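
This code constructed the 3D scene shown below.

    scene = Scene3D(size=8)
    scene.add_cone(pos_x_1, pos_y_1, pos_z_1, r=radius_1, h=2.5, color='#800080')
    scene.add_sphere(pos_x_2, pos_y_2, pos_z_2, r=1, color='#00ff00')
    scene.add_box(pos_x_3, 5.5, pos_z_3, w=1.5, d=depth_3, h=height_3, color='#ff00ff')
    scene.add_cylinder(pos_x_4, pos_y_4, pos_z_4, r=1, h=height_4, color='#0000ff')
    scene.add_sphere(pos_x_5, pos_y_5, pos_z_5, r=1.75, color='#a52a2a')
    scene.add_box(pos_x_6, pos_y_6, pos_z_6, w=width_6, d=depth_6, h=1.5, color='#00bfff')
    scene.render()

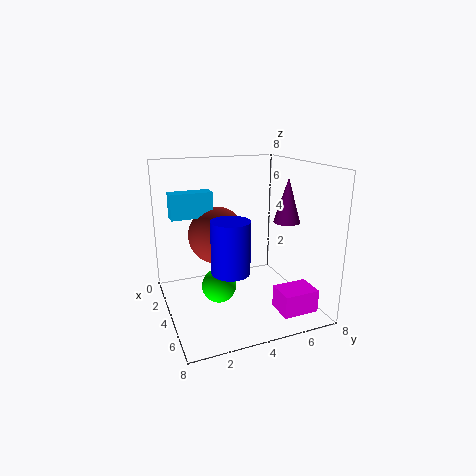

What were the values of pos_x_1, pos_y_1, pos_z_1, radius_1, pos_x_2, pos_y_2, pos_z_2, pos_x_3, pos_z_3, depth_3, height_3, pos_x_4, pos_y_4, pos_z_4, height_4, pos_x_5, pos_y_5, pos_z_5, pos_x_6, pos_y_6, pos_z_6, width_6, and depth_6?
pos_x_1 = 4.5; pos_y_1 = 6.75; pos_z_1 = 4.75; radius_1 = 0.75; pos_x_2 = 3.5; pos_y_2 = 3; pos_z_2 = 1; pos_x_3 = 5.5; pos_z_3 = 0.25; depth_3 = 2; height_3 = 1.25; pos_x_4 = 5.5; pos_y_4 = 3; pos_z_4 = 2.75; height_4 = 2.75; pos_x_5 = 1.75; pos_y_5 = 3.5; pos_z_5 = 3.5; pos_x_6 = 1; pos_y_6 = 0.75; pos_z_6 = 4.75; width_6 = 1; depth_6 = 2.5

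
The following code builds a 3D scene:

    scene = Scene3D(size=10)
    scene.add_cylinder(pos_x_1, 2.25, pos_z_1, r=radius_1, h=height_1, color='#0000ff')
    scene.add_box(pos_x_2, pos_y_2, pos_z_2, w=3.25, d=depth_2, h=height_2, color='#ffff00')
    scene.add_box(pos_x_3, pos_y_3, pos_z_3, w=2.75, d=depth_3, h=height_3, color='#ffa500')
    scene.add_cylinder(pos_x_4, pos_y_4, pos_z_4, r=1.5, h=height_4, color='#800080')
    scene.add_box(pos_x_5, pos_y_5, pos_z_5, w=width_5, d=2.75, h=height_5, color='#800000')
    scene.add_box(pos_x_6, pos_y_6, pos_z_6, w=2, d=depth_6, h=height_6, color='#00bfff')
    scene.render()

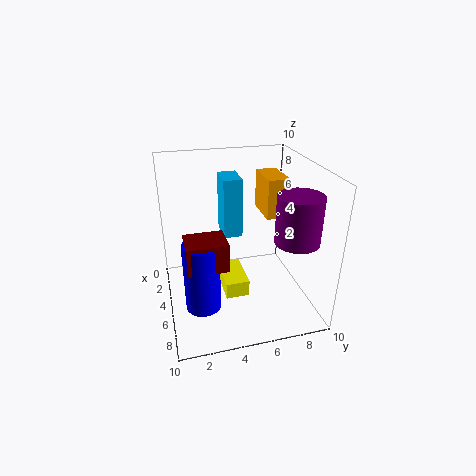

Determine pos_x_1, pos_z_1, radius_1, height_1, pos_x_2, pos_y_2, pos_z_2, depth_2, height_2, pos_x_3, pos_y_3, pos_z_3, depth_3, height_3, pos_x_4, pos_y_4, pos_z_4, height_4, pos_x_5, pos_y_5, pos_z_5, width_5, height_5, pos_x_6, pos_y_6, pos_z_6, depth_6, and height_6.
pos_x_1 = 5.75
pos_z_1 = 0.25
radius_1 = 1.25
height_1 = 5
pos_x_2 = 2.25
pos_y_2 = 4
pos_z_2 = 0.25
depth_2 = 1.75
height_2 = 1.25
pos_x_3 = 2.5
pos_y_3 = 7
pos_z_3 = 6.25
depth_3 = 1.5
height_3 = 2.75
pos_x_4 = 7
pos_y_4 = 8.5
pos_z_4 = 5.25
height_4 = 3.25
pos_x_5 = 4.5
pos_y_5 = 1.25
pos_z_5 = 3.5
width_5 = 2.25
height_5 = 2
pos_x_6 = 3.25
pos_y_6 = 4
pos_z_6 = 5.25
depth_6 = 1.25
height_6 = 4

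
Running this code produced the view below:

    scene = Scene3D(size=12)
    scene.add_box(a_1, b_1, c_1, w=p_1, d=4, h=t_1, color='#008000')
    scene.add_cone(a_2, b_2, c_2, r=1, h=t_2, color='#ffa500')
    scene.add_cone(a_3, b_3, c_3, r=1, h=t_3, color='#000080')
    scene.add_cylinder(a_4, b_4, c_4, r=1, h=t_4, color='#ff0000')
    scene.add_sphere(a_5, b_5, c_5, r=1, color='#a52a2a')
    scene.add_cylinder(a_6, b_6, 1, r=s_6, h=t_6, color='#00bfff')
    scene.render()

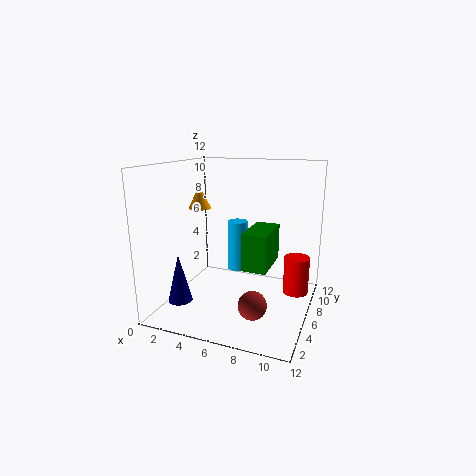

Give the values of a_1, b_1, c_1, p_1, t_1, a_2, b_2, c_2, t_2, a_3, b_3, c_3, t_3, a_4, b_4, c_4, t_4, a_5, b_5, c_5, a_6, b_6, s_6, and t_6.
a_1 = 7; b_1 = 4; c_1 = 4; p_1 = 2; t_1 = 3; a_2 = 2; b_2 = 7; c_2 = 8; t_2 = 2; a_3 = 2; b_3 = 3; c_3 = 1; t_3 = 4; a_4 = 11; b_4 = 6; c_4 = 2; t_4 = 3; a_5 = 9; b_5 = 1; c_5 = 3; a_6 = 4; b_6 = 11; s_6 = 1; t_6 = 5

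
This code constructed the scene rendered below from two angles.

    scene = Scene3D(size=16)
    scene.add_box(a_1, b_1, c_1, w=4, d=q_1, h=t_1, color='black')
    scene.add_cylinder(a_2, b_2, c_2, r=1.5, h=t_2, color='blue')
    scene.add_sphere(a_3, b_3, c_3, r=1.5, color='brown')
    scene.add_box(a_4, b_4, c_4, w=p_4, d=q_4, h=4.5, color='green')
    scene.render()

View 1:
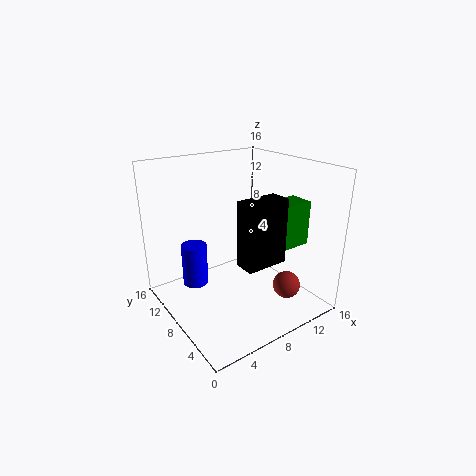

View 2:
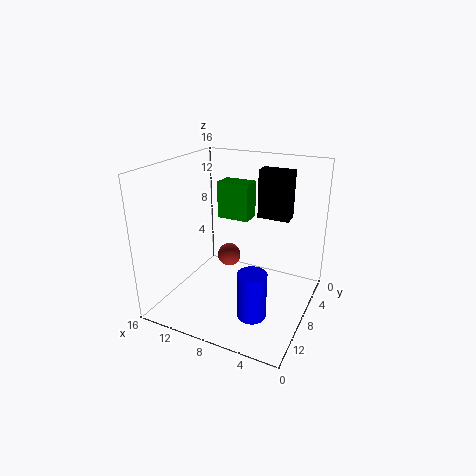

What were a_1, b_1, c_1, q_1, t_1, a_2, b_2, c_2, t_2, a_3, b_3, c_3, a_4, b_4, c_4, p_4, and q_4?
a_1 = 4; b_1 = 0.5; c_1 = 8.5; q_1 = 2; t_1 = 6; a_2 = 4.5; b_2 = 12; c_2 = 1.5; t_2 = 5; a_3 = 11.5; b_3 = 3.5; c_3 = 3; a_4 = 8.5; b_4 = 2; c_4 = 8.5; p_4 = 4; q_4 = 2.5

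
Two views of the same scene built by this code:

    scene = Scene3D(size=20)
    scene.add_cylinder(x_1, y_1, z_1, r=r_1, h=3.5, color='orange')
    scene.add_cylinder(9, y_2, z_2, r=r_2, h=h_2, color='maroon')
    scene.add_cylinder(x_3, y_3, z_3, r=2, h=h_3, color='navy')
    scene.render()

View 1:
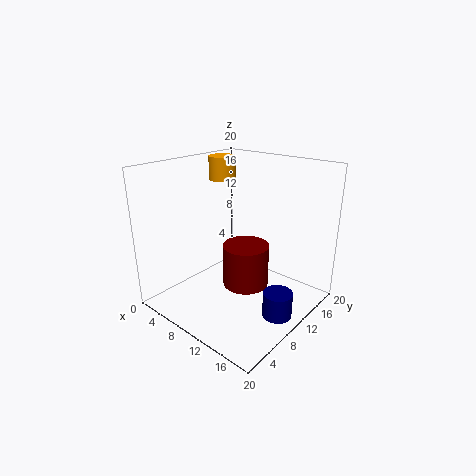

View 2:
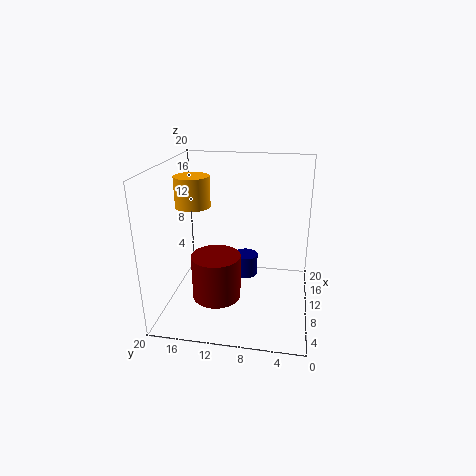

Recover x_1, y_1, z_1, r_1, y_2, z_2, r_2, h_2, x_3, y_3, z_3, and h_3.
x_1 = 3.5, y_1 = 14, z_1 = 16.5, r_1 = 2, y_2 = 13, z_2 = 1, r_2 = 3.5, h_2 = 6.5, x_3 = 17, y_3 = 10, z_3 = 0.5, h_3 = 3.5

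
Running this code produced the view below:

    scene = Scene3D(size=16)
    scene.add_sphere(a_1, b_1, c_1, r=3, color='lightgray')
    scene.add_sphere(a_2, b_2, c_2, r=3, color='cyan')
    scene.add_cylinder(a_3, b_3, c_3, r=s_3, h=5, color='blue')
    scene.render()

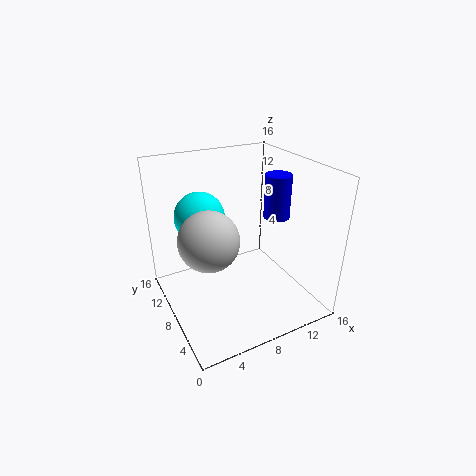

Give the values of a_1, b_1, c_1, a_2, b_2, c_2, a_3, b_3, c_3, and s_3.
a_1 = 3.5
b_1 = 5.5
c_1 = 10
a_2 = 5.5
b_2 = 13
c_2 = 9
a_3 = 13
b_3 = 8
c_3 = 9.5
s_3 = 1.5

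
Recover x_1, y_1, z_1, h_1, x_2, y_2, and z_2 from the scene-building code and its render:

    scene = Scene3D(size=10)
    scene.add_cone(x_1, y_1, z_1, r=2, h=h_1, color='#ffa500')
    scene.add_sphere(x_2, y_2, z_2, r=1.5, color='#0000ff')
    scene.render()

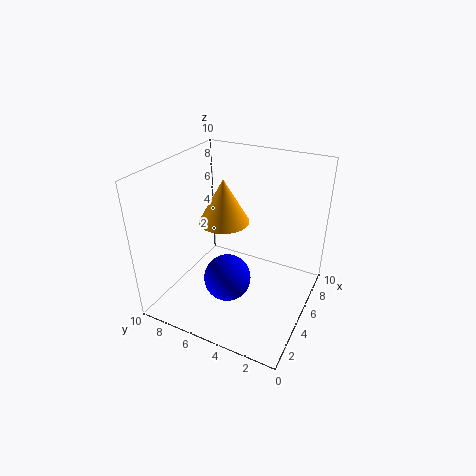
x_1 = 7.5; y_1 = 7.5; z_1 = 4.5; h_1 = 3.5; x_2 = 2.5; y_2 = 4.5; z_2 = 3.5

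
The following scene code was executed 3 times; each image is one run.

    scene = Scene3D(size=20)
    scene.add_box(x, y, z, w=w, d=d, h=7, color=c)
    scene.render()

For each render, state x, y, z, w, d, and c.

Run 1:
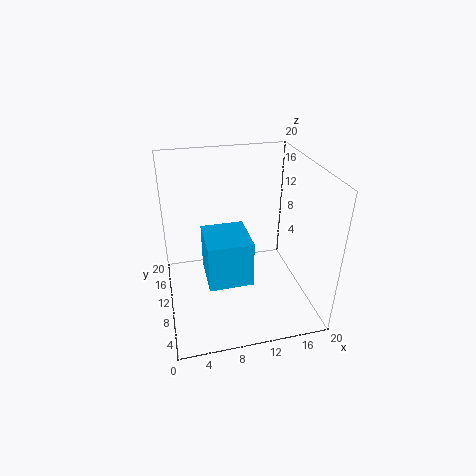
x = 5.5, y = 8.5, z = 2.5, w = 6.5, d = 7, c = 'deepskyblue'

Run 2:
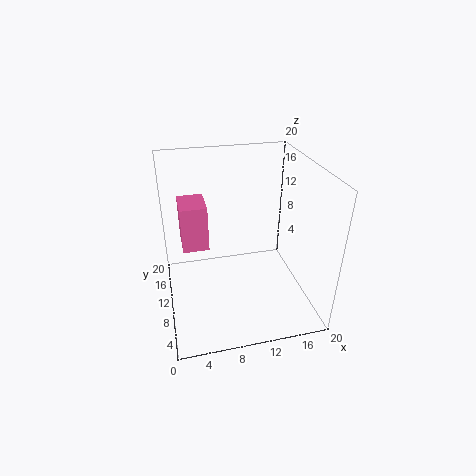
x = 2.5, y = 14, z = 6, w = 4, d = 5.5, c = 'hotpink'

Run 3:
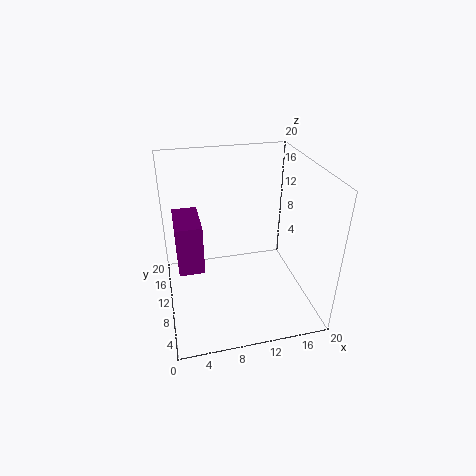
x = 1.5, y = 8.5, z = 6, w = 3.5, d = 6.5, c = 'purple'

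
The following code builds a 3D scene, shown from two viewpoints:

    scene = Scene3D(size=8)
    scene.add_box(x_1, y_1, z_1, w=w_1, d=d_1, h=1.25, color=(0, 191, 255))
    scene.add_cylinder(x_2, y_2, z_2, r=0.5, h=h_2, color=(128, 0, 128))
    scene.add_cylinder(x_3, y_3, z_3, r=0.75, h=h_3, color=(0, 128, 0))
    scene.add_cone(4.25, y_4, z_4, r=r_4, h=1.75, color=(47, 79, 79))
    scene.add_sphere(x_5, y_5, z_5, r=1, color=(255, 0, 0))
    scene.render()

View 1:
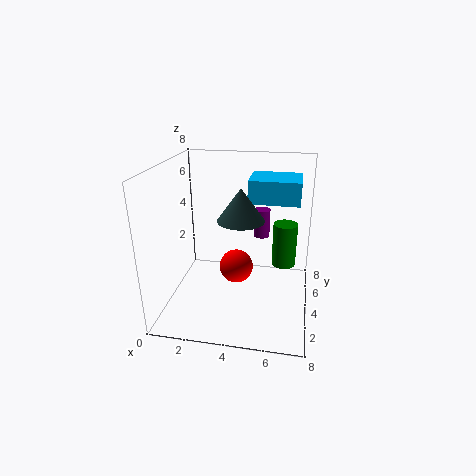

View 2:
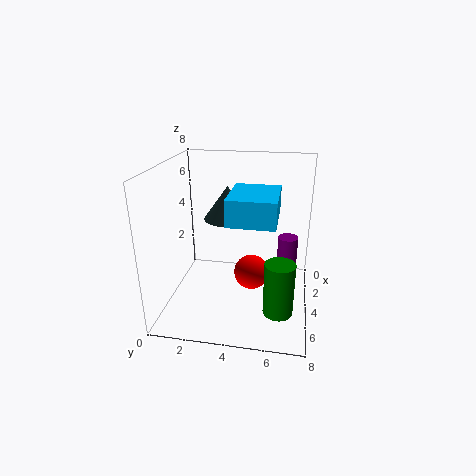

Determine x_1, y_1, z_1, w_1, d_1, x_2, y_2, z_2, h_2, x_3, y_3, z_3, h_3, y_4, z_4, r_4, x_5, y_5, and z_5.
x_1 = 4.5
y_1 = 4
z_1 = 6
w_1 = 2.75
d_1 = 2.25
x_2 = 5
y_2 = 6.75
z_2 = 3
h_2 = 1.75
x_3 = 6.5
y_3 = 6.5
z_3 = 1.25
h_3 = 2.75
y_4 = 3.5
z_4 = 5.25
r_4 = 1.25
x_5 = 3.75
y_5 = 4.75
z_5 = 1.75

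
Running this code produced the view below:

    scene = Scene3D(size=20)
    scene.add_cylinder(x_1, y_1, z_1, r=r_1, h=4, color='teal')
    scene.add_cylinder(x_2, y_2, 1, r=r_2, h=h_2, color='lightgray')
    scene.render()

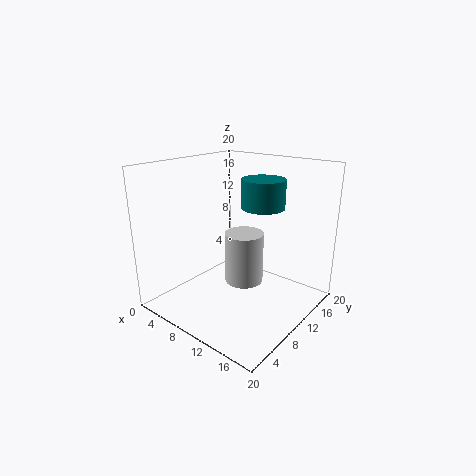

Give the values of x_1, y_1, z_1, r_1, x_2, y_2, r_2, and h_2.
x_1 = 12, y_1 = 13, z_1 = 14, r_1 = 3, x_2 = 8, y_2 = 14, r_2 = 3, h_2 = 8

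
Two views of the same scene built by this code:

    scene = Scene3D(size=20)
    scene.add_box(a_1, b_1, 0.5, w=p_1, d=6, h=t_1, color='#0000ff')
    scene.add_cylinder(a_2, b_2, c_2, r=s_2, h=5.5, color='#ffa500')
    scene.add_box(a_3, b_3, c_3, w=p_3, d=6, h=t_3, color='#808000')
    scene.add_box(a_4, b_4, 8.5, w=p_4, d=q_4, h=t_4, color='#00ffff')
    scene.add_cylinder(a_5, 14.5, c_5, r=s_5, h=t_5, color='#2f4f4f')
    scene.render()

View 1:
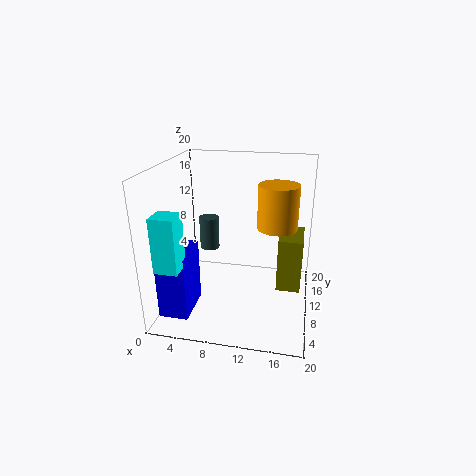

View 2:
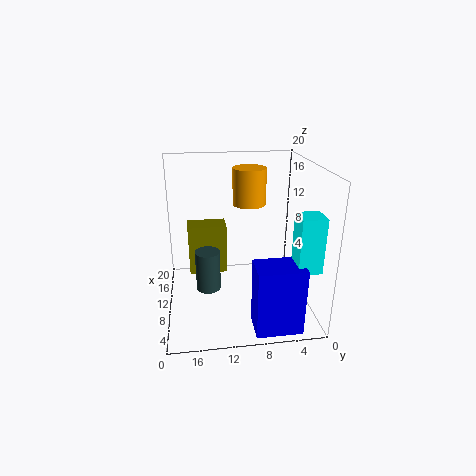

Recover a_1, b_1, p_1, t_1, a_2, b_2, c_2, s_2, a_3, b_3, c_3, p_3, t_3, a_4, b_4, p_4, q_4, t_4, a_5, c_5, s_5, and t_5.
a_1 = 0.5; b_1 = 3; p_1 = 4; t_1 = 9; a_2 = 15.5; b_2 = 7.5; c_2 = 13; s_2 = 2.5; a_3 = 15.5; b_3 = 11; c_3 = 1.5; p_3 = 3.5; t_3 = 8; a_4 = 1.5; b_4 = 1; p_4 = 3; q_4 = 3; t_4 = 7; a_5 = 4.5; c_5 = 6; s_5 = 1.5; t_5 = 5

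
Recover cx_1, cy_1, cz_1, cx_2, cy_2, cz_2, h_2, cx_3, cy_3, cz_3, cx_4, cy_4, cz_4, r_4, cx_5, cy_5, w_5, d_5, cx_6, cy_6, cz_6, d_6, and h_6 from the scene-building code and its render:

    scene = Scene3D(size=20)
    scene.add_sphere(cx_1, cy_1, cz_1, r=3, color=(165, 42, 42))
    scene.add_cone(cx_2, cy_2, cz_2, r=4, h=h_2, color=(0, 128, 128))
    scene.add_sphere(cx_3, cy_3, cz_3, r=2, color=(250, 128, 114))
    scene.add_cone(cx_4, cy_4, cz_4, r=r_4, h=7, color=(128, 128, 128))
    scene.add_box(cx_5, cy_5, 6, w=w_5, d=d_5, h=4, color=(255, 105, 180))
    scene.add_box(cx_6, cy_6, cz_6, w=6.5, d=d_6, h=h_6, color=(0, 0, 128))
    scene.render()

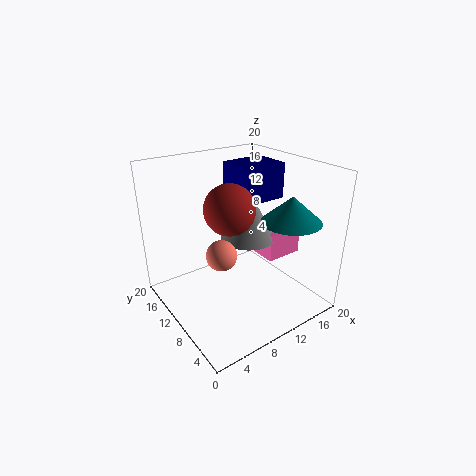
cx_1 = 6
cy_1 = 6
cz_1 = 16.5
cx_2 = 15
cy_2 = 5
cz_2 = 13
h_2 = 3.5
cx_3 = 6
cy_3 = 8
cz_3 = 9.5
cx_4 = 12.5
cy_4 = 11
cz_4 = 9
r_4 = 4
cx_5 = 14
cy_5 = 7.5
w_5 = 5.5
d_5 = 5.5
cx_6 = 11
cy_6 = 9.5
cz_6 = 14.5
d_6 = 5.5
h_6 = 5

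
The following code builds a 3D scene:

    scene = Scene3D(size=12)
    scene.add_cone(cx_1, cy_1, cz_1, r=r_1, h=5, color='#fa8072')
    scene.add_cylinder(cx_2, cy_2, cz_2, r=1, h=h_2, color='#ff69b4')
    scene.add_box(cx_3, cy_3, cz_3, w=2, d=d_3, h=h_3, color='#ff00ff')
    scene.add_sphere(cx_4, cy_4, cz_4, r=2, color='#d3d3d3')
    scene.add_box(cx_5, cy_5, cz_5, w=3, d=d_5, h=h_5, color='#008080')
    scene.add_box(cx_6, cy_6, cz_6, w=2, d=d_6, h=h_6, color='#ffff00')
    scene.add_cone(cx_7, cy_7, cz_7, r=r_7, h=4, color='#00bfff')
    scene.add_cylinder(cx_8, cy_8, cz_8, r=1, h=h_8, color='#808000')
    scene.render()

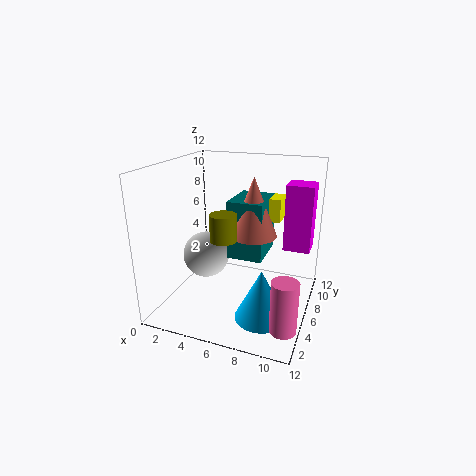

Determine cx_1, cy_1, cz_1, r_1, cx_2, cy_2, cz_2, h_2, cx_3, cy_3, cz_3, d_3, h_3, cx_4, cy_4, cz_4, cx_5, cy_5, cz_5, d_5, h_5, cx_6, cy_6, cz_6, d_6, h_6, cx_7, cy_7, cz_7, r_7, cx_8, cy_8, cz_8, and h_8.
cx_1 = 7
cy_1 = 7
cz_1 = 6
r_1 = 2
cx_2 = 11
cy_2 = 2
cz_2 = 1
h_2 = 4
cx_3 = 10
cy_3 = 5
cz_3 = 6
d_3 = 2
h_3 = 5
cx_4 = 3
cy_4 = 6
cz_4 = 4
cx_5 = 5
cy_5 = 6
cz_5 = 4
d_5 = 4
h_5 = 5
cx_6 = 7
cy_6 = 8
cz_6 = 7
d_6 = 2
h_6 = 2
cx_7 = 9
cy_7 = 3
cz_7 = 1
r_7 = 2
cx_8 = 6
cy_8 = 3
cz_8 = 7
h_8 = 2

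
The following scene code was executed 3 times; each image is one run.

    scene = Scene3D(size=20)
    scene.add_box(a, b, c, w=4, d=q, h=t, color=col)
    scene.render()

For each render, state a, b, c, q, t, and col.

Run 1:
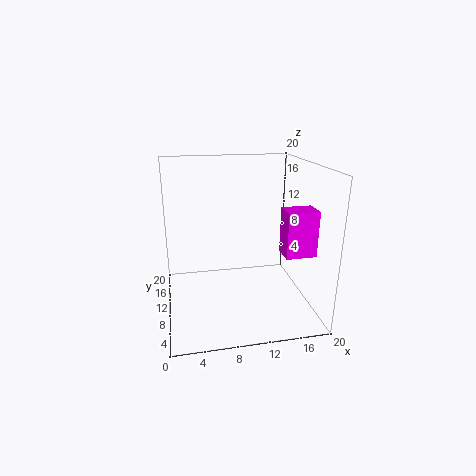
a = 15, b = 4, c = 9, q = 3, t = 6, col = 'magenta'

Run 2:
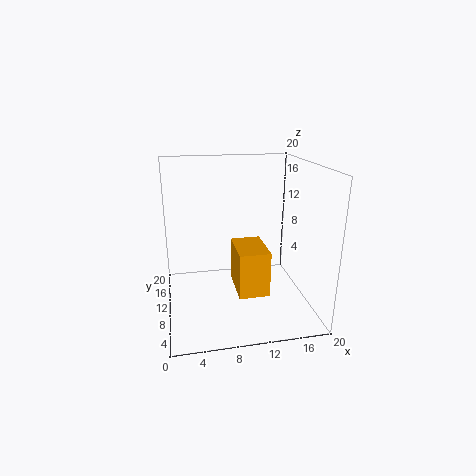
a = 9, b = 4, c = 4, q = 6, t = 6, col = 'orange'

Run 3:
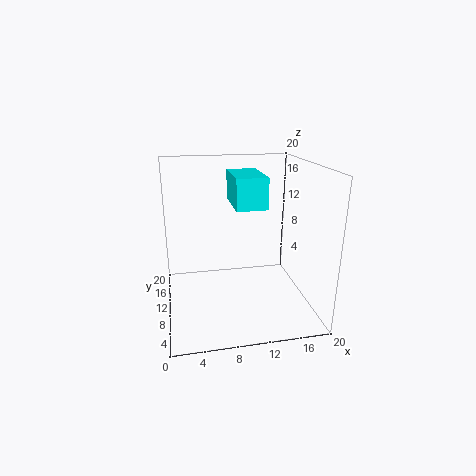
a = 9, b = 6, c = 15, q = 7, t = 4, col = 'cyan'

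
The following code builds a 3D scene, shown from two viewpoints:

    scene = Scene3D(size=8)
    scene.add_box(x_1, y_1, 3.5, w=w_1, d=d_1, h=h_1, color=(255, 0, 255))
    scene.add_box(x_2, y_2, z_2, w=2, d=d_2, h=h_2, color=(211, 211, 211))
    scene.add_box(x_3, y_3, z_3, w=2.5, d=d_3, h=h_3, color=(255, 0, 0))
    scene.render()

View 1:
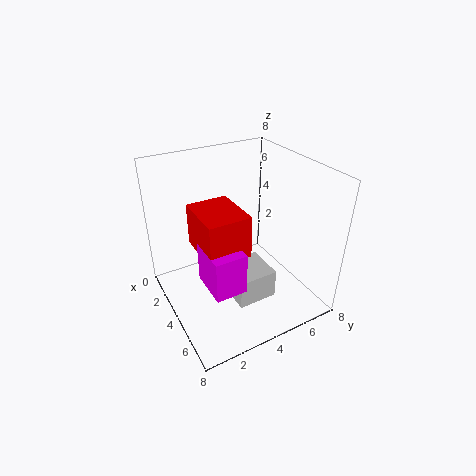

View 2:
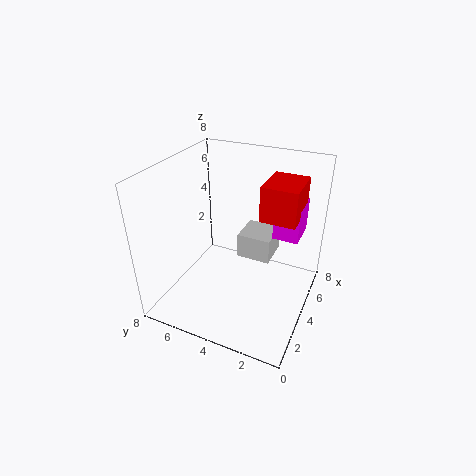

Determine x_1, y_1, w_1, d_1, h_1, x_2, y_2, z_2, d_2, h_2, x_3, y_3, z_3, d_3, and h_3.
x_1 = 5.5; y_1 = 1; w_1 = 2; d_1 = 1.5; h_1 = 2; x_2 = 5; y_2 = 2.5; z_2 = 2; d_2 = 2; h_2 = 1.5; x_3 = 4.5; y_3 = 1; z_3 = 5; d_3 = 2; h_3 = 2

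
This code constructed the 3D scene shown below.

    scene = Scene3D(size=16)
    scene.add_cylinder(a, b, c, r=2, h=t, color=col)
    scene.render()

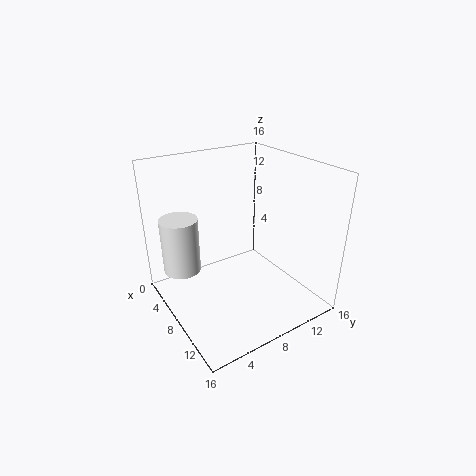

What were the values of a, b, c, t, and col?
a = 6
b = 2
c = 5
t = 6
col = 'white'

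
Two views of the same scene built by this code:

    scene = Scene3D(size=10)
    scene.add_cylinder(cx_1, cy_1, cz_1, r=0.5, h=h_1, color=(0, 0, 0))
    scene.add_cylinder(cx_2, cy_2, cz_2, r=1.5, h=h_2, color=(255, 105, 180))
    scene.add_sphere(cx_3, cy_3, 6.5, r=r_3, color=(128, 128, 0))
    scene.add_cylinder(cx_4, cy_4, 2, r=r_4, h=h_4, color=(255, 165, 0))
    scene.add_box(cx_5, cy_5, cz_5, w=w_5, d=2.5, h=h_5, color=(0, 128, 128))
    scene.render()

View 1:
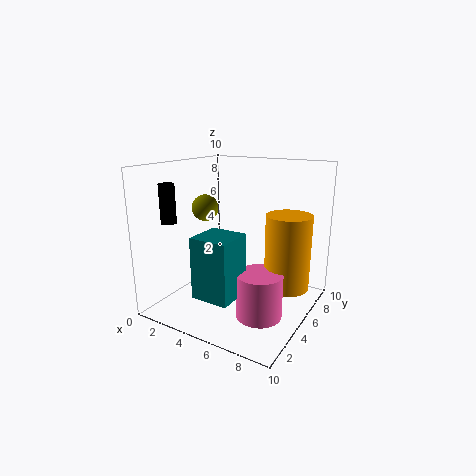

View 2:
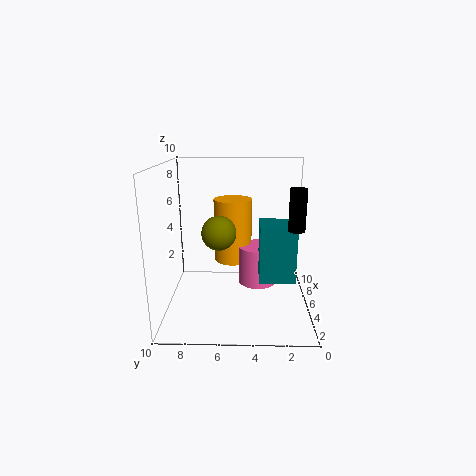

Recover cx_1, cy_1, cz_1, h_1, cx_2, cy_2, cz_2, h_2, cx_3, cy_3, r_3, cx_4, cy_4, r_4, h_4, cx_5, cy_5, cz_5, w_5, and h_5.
cx_1 = 2; cy_1 = 1.5; cz_1 = 6.5; h_1 = 2.5; cx_2 = 7.5; cy_2 = 3.5; cz_2 = 0.5; h_2 = 3; cx_3 = 1.5; cy_3 = 6; r_3 = 1; cx_4 = 8.5; cy_4 = 5.5; r_4 = 1.5; h_4 = 5; cx_5 = 4; cy_5 = 1; cz_5 = 2; w_5 = 2.5; h_5 = 4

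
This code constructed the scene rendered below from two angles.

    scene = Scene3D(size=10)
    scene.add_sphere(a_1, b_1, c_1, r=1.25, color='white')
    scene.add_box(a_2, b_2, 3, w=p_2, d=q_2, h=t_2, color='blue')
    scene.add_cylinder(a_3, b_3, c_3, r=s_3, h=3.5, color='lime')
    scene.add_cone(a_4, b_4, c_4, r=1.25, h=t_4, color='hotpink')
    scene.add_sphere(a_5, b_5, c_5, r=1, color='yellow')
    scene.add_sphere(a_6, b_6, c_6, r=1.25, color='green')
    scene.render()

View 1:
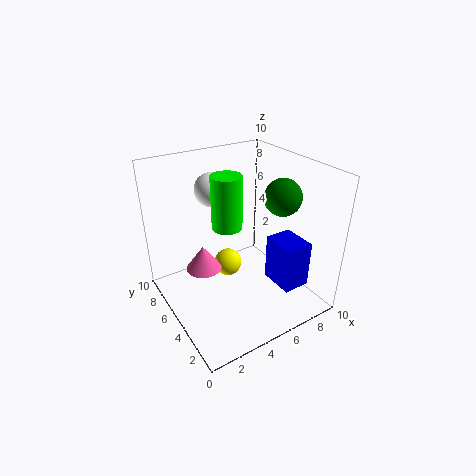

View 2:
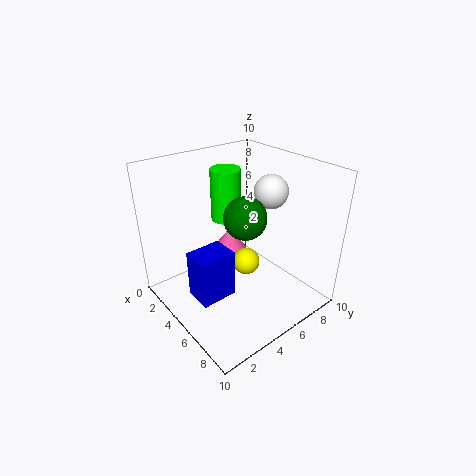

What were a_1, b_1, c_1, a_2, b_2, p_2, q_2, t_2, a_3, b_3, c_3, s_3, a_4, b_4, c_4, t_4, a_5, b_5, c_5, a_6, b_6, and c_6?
a_1 = 4.75; b_1 = 8.25; c_1 = 7.5; a_2 = 5.75; b_2 = 0.5; p_2 = 1.75; q_2 = 2.25; t_2 = 3; a_3 = 4; b_3 = 4.75; c_3 = 6.25; s_3 = 1; a_4 = 2.75; b_4 = 6; c_4 = 2.75; t_4 = 1.75; a_5 = 4.75; b_5 = 6; c_5 = 2.5; a_6 = 7.5; b_6 = 3.5; c_6 = 8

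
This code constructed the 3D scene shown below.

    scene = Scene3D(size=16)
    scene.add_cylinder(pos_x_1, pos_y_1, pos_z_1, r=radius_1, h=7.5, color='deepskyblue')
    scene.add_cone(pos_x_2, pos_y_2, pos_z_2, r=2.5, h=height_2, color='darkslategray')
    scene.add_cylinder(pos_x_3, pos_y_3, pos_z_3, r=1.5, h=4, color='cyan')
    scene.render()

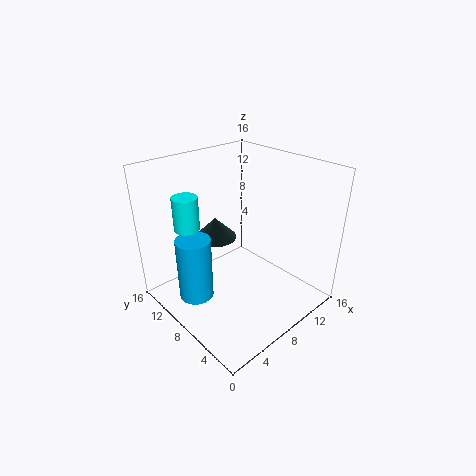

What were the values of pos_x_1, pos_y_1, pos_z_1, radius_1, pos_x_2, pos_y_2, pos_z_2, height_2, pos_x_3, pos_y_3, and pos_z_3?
pos_x_1 = 4; pos_y_1 = 11; pos_z_1 = 0.5; radius_1 = 2; pos_x_2 = 8; pos_y_2 = 12; pos_z_2 = 6.5; height_2 = 2.5; pos_x_3 = 5; pos_y_3 = 13.5; pos_z_3 = 8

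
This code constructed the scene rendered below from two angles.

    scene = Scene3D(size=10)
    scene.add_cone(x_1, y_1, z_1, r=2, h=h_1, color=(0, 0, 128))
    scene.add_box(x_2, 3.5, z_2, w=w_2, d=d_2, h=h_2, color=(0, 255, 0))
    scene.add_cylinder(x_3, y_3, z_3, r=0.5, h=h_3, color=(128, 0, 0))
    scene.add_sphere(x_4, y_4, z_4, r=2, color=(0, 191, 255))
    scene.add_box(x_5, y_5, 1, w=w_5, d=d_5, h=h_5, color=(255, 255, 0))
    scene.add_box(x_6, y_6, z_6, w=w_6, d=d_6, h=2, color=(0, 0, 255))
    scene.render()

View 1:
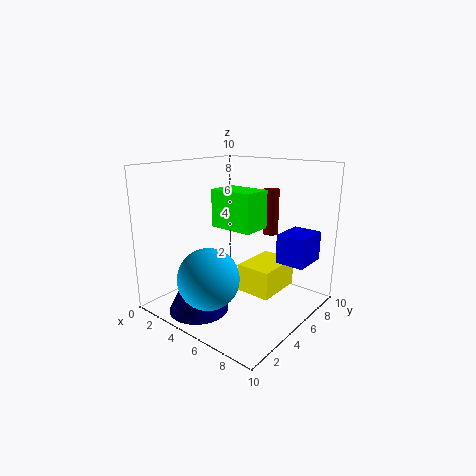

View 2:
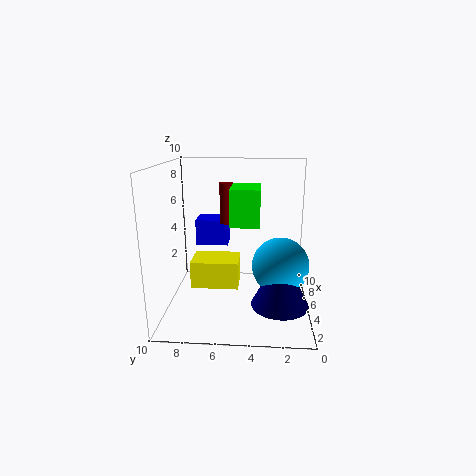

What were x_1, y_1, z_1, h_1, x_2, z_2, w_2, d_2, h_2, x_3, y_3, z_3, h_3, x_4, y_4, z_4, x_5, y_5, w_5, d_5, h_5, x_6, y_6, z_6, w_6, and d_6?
x_1 = 4
y_1 = 2
z_1 = 0.5
h_1 = 4
x_2 = 4
z_2 = 6
w_2 = 3
d_2 = 2
h_2 = 2.5
x_3 = 7
y_3 = 6
z_3 = 5.5
h_3 = 3
x_4 = 5
y_4 = 2
z_4 = 3
x_5 = 5
y_5 = 5
w_5 = 2.5
d_5 = 3.5
h_5 = 2
x_6 = 7.5
y_6 = 6
z_6 = 3.5
w_6 = 2
d_6 = 2.5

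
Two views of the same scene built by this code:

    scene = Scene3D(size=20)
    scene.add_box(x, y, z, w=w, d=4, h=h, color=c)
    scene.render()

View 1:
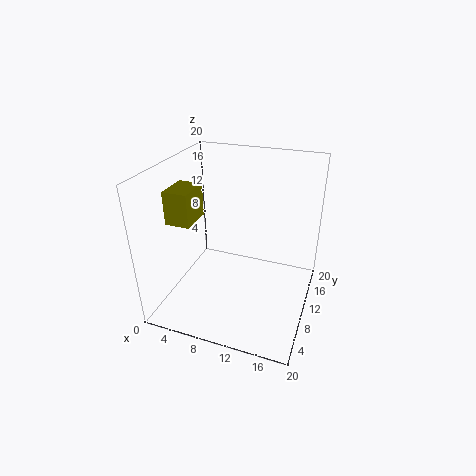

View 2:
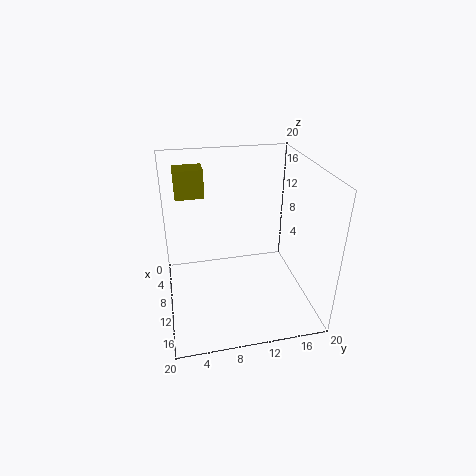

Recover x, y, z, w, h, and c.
x = 4; y = 2; z = 15; w = 3; h = 4; c = 'olive'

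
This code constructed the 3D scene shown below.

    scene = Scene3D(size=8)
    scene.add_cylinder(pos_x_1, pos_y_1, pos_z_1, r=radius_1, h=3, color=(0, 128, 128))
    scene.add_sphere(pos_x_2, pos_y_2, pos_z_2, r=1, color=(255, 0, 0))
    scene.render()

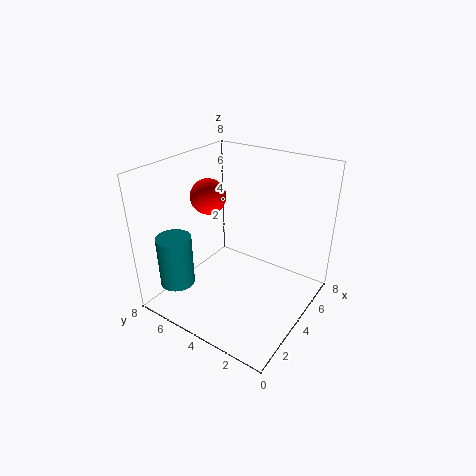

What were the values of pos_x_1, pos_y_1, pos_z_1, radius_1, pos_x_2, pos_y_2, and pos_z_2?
pos_x_1 = 2, pos_y_1 = 7, pos_z_1 = 1, radius_1 = 1, pos_x_2 = 4, pos_y_2 = 6, pos_z_2 = 6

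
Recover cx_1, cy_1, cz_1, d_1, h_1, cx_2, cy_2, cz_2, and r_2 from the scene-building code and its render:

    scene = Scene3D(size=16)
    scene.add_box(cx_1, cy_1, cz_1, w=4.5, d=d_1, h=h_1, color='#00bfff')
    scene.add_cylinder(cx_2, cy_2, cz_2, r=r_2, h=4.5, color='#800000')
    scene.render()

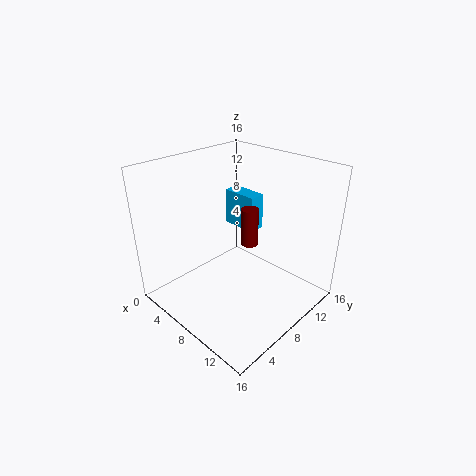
cx_1 = 2; cy_1 = 12; cz_1 = 6.5; d_1 = 2; h_1 = 4.5; cx_2 = 7.5; cy_2 = 10.5; cz_2 = 6; r_2 = 1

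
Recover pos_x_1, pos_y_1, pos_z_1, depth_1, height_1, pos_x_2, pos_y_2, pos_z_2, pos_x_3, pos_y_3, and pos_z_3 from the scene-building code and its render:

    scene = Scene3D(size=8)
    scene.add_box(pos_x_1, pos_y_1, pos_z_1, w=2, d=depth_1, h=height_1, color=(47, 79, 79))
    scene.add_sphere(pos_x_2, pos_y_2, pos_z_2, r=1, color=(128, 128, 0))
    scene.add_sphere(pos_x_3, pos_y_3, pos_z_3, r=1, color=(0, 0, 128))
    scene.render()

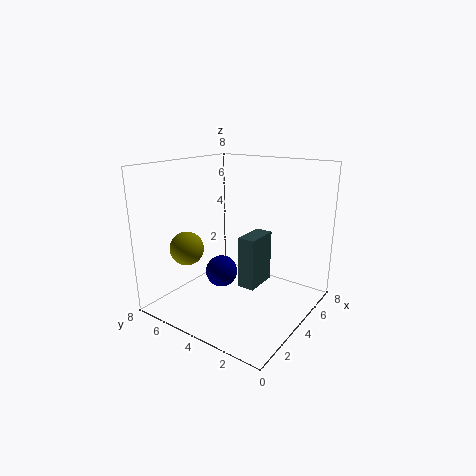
pos_x_1 = 4
pos_y_1 = 3
pos_z_1 = 1
depth_1 = 1
height_1 = 3
pos_x_2 = 3
pos_y_2 = 7
pos_z_2 = 3
pos_x_3 = 5
pos_y_3 = 6
pos_z_3 = 1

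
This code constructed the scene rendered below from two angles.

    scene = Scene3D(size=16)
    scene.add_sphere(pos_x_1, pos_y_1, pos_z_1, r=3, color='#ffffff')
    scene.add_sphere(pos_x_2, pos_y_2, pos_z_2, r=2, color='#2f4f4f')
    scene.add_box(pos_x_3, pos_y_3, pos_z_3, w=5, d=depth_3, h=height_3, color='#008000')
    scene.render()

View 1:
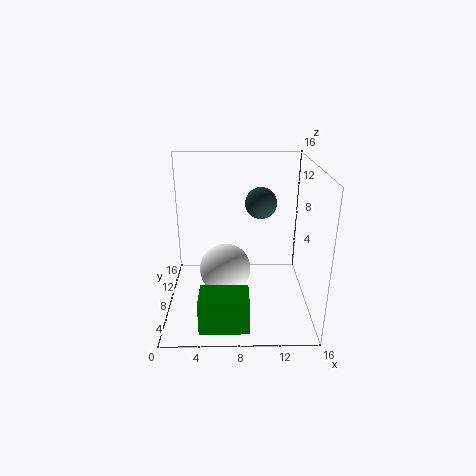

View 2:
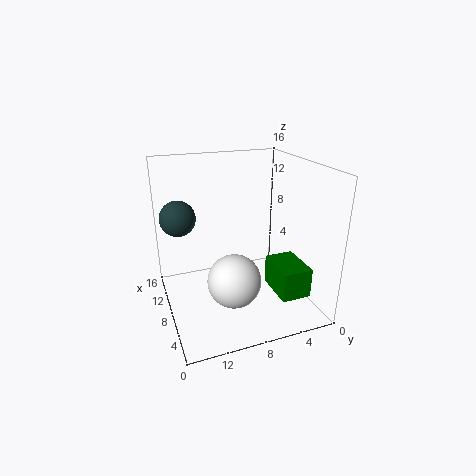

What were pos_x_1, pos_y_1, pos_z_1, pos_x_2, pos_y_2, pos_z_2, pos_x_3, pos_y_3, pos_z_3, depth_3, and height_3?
pos_x_1 = 6.5, pos_y_1 = 9, pos_z_1 = 3.5, pos_x_2 = 11, pos_y_2 = 14, pos_z_2 = 10, pos_x_3 = 4, pos_y_3 = 0.5, pos_z_3 = 1, depth_3 = 3.5, height_3 = 3.5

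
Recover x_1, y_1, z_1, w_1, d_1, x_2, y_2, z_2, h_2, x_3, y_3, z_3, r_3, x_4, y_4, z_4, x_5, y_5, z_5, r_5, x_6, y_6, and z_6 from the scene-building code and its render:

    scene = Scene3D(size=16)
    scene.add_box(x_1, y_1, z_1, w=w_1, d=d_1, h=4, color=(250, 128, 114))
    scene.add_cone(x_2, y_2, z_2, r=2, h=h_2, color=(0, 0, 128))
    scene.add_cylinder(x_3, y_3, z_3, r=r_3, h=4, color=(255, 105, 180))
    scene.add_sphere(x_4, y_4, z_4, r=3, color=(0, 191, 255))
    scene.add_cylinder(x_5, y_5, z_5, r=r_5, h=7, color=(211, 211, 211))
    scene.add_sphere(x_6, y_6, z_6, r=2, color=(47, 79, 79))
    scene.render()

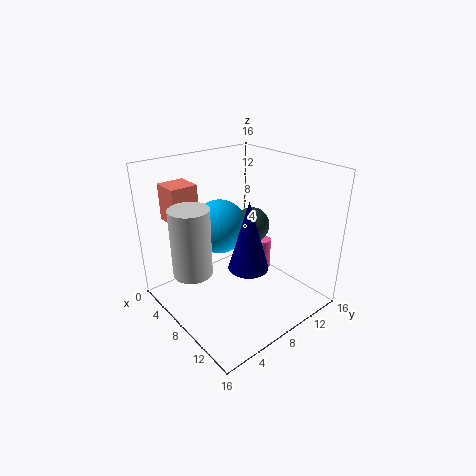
x_1 = 2; y_1 = 2; z_1 = 10; w_1 = 3; d_1 = 3; x_2 = 12; y_2 = 6; z_2 = 7; h_2 = 7; x_3 = 6; y_3 = 14; z_3 = 1; r_3 = 1; x_4 = 6; y_4 = 7; z_4 = 9; x_5 = 8; y_5 = 2; z_5 = 6; r_5 = 2; x_6 = 8; y_6 = 10; z_6 = 9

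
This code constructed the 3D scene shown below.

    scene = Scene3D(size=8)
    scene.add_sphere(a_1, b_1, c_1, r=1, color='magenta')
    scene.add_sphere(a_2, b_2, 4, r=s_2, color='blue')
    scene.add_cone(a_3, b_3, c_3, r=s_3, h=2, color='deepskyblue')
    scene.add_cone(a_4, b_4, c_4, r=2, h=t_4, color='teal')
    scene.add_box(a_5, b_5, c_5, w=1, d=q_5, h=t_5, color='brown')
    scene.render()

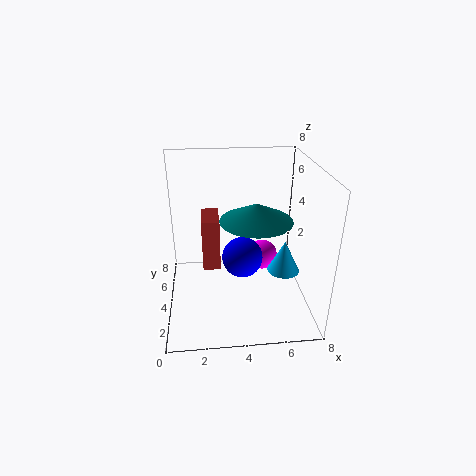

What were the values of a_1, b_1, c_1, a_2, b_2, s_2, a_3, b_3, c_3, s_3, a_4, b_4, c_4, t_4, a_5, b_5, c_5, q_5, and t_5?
a_1 = 6; b_1 = 7; c_1 = 1; a_2 = 4; b_2 = 2; s_2 = 1; a_3 = 7; b_3 = 5; c_3 = 1; s_3 = 1; a_4 = 5; b_4 = 4; c_4 = 5; t_4 = 1; a_5 = 2; b_5 = 4; c_5 = 2; q_5 = 2; t_5 = 3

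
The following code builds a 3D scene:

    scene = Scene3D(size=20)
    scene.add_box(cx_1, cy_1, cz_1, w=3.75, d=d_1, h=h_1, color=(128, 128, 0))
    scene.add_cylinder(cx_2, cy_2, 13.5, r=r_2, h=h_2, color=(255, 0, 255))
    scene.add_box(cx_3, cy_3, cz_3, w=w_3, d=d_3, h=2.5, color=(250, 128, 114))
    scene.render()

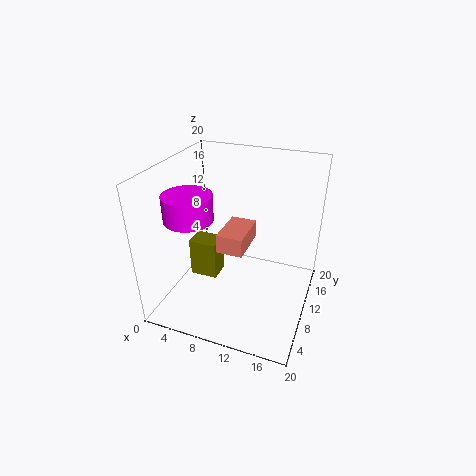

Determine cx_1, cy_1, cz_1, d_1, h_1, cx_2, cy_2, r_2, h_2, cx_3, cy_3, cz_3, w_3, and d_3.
cx_1 = 4.25
cy_1 = 6.5
cz_1 = 5
d_1 = 3
h_1 = 5.25
cx_2 = 4.5
cy_2 = 6.5
r_2 = 3.25
h_2 = 3.5
cx_3 = 8.5
cy_3 = 6
cz_3 = 9.75
w_3 = 3.5
d_3 = 5.75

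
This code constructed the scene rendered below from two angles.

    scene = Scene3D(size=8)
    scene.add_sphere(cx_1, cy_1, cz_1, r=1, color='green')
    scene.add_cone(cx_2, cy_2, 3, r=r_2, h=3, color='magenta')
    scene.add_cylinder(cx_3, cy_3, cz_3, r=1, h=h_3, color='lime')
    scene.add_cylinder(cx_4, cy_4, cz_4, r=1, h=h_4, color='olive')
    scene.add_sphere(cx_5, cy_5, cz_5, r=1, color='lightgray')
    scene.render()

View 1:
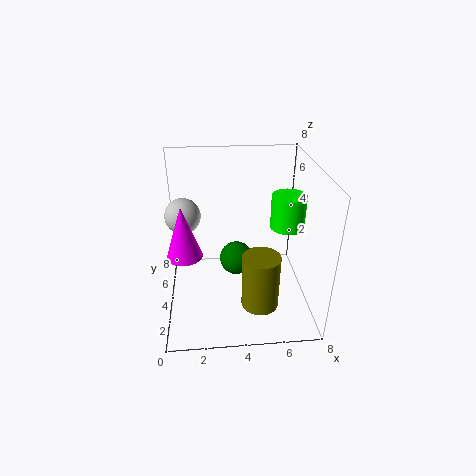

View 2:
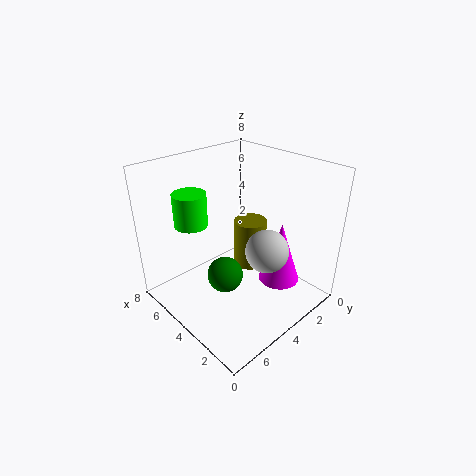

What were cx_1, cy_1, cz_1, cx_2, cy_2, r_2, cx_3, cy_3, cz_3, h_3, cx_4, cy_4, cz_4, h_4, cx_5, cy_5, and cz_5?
cx_1 = 4; cy_1 = 5; cz_1 = 2; cx_2 = 1; cy_2 = 4; r_2 = 1; cx_3 = 7; cy_3 = 5; cz_3 = 4; h_3 = 2; cx_4 = 5; cy_4 = 2; cz_4 = 1; h_4 = 3; cx_5 = 1; cy_5 = 5; cz_5 = 5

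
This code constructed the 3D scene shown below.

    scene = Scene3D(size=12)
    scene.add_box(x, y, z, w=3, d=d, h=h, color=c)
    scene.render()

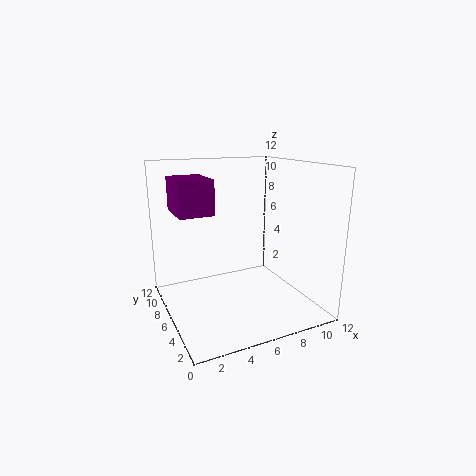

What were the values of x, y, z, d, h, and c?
x = 1.5; y = 7.25; z = 7.75; d = 4; h = 3; c = 'purple'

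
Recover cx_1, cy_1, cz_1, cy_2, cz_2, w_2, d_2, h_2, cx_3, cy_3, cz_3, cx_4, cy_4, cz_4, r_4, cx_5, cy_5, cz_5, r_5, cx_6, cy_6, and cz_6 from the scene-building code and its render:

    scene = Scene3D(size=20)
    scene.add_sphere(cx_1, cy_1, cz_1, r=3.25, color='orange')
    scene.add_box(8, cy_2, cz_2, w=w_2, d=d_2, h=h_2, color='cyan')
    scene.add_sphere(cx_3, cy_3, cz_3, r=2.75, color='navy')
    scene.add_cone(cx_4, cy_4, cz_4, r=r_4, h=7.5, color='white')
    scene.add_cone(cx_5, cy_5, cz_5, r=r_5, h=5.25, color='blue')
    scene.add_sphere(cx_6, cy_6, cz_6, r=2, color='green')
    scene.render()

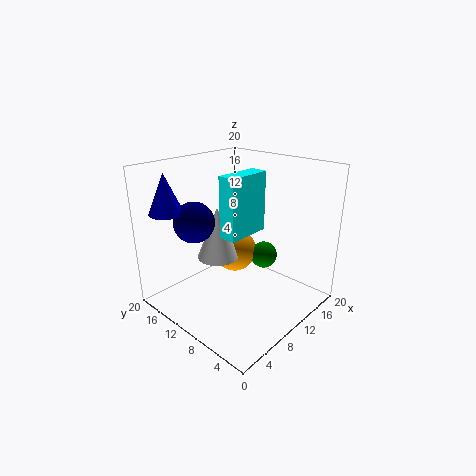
cx_1 = 12.5, cy_1 = 13, cz_1 = 6.25, cy_2 = 9, cz_2 = 10.25, w_2 = 6.5, d_2 = 2.5, h_2 = 8.5, cx_3 = 5.25, cy_3 = 13.5, cz_3 = 12.75, cx_4 = 9, cy_4 = 13, cz_4 = 6.5, r_4 = 3, cx_5 = 2.5, cy_5 = 15.5, cz_5 = 14.25, r_5 = 2.25, cx_6 = 15, cy_6 = 9.25, cz_6 = 5.75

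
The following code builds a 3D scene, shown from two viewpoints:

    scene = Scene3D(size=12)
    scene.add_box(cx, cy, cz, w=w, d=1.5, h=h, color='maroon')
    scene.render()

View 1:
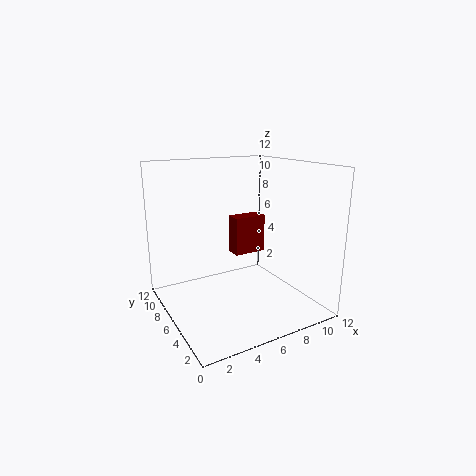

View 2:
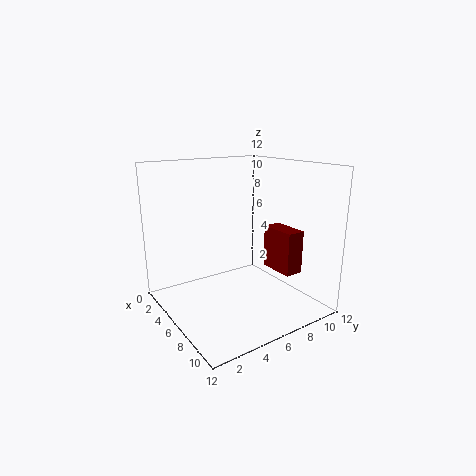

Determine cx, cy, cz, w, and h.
cx = 7; cy = 8; cz = 3.5; w = 3; h = 3.5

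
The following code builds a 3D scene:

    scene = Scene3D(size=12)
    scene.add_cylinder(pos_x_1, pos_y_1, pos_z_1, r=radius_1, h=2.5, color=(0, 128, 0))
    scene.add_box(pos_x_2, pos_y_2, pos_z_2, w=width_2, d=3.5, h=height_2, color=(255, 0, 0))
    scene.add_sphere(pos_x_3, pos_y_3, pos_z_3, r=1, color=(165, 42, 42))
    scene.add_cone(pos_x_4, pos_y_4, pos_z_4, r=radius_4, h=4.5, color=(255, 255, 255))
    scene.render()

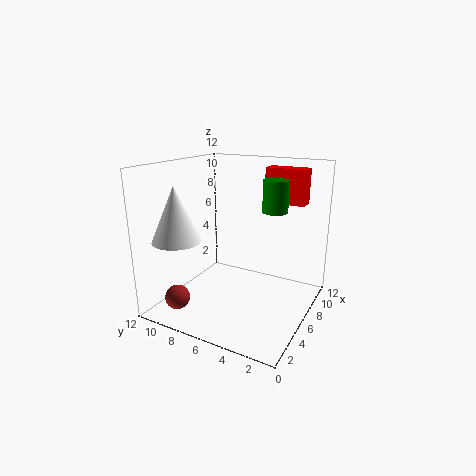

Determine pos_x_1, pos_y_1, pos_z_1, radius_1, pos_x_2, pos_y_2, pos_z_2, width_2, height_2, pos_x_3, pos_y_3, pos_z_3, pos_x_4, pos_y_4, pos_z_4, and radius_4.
pos_x_1 = 6.5; pos_y_1 = 3; pos_z_1 = 8.5; radius_1 = 1; pos_x_2 = 9; pos_y_2 = 1.5; pos_z_2 = 8.5; width_2 = 1.5; height_2 = 3; pos_x_3 = 2; pos_y_3 = 9.5; pos_z_3 = 1.5; pos_x_4 = 3; pos_y_4 = 10; pos_z_4 = 6; radius_4 = 2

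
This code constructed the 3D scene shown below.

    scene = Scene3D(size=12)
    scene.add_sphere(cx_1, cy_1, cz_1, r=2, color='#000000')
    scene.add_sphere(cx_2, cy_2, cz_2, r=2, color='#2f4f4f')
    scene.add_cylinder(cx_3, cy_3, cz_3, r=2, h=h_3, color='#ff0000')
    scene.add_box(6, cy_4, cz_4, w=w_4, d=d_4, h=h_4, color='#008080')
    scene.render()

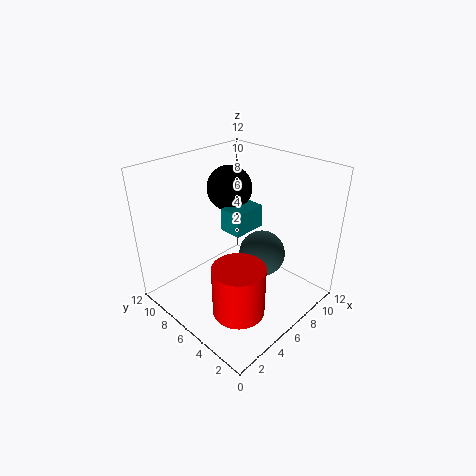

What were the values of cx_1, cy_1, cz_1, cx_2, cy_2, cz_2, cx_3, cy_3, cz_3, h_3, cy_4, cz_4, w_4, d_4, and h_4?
cx_1 = 8, cy_1 = 9, cz_1 = 9, cx_2 = 8, cy_2 = 5, cz_2 = 4, cx_3 = 3, cy_3 = 3, cz_3 = 2, h_3 = 4, cy_4 = 6, cz_4 = 6, w_4 = 3, d_4 = 2, h_4 = 2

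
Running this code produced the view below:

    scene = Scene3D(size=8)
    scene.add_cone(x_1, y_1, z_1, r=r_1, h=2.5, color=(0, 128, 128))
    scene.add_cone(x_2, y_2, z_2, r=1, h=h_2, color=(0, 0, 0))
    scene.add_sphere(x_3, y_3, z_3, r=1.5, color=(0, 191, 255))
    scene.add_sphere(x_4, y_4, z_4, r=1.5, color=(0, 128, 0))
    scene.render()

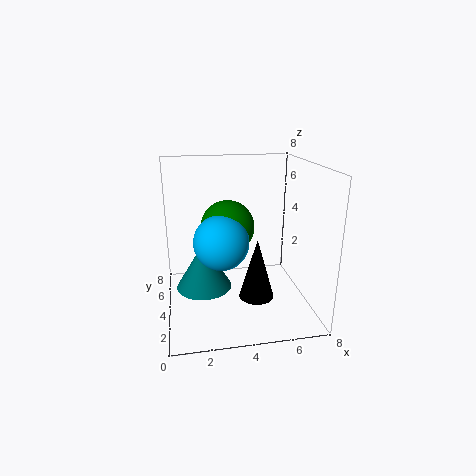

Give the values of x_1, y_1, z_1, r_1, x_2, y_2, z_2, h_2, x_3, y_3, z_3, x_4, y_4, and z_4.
x_1 = 2, y_1 = 3.5, z_1 = 1.5, r_1 = 1.5, x_2 = 5, y_2 = 3.5, z_2 = 0.5, h_2 = 3.5, x_3 = 3, y_3 = 3.5, z_3 = 4, x_4 = 3.5, y_4 = 4.5, z_4 = 4.5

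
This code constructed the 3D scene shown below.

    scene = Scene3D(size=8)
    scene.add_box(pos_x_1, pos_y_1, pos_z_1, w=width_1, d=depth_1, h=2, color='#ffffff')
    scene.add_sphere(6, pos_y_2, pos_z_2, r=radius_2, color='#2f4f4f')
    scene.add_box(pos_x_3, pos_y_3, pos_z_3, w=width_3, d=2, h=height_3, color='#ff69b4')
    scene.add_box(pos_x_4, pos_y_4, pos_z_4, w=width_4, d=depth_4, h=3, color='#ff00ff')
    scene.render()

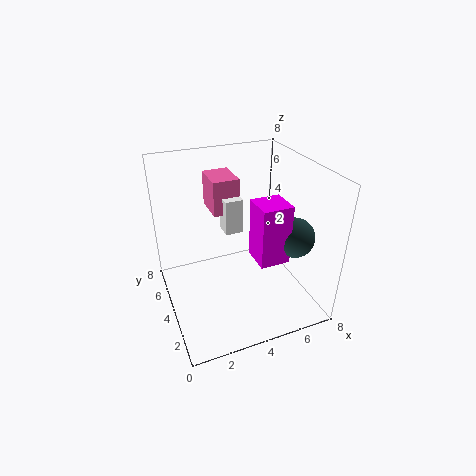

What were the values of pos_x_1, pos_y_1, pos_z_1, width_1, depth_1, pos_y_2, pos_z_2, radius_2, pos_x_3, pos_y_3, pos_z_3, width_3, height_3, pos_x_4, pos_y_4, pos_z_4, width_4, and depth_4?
pos_x_1 = 3.5, pos_y_1 = 4.5, pos_z_1 = 4, width_1 = 1, depth_1 = 1, pos_y_2 = 1.5, pos_z_2 = 5, radius_2 = 1, pos_x_3 = 3, pos_y_3 = 5, pos_z_3 = 5, width_3 = 1.5, height_3 = 2, pos_x_4 = 4, pos_y_4 = 1, pos_z_4 = 4, width_4 = 1.5, depth_4 = 1.5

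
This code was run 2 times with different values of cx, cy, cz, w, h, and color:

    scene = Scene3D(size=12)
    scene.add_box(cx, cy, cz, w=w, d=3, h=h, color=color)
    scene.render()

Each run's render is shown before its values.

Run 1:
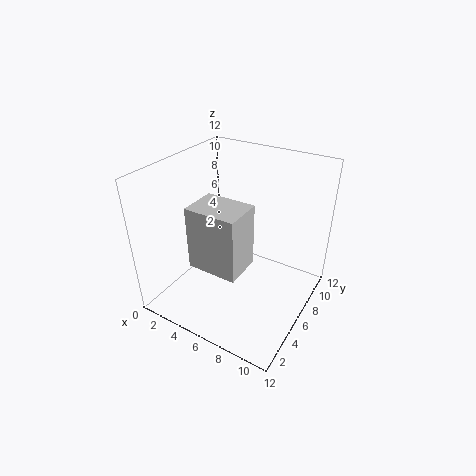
cx = 4; cy = 2; cz = 5; w = 4; h = 5; color = 'lightgray'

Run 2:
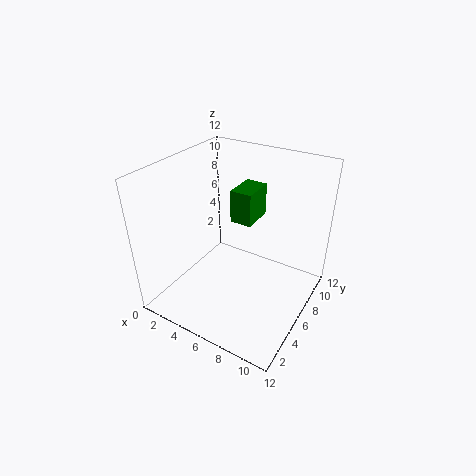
cx = 4; cy = 8; cz = 6; w = 2; h = 3; color = 'green'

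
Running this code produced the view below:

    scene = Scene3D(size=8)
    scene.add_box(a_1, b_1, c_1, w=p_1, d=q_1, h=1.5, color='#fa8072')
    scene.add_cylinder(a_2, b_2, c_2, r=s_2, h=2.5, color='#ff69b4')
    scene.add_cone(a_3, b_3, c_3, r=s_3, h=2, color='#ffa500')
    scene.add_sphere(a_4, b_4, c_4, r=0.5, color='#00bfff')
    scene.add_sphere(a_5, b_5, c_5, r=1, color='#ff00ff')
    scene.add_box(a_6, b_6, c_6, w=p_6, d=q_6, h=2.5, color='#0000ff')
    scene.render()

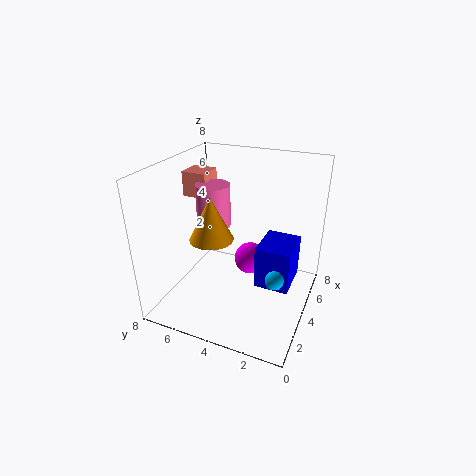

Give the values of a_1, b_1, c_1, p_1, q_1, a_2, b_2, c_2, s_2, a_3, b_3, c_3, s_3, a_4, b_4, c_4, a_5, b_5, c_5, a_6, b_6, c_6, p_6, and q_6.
a_1 = 5
b_1 = 6.5
c_1 = 5.5
p_1 = 1.5
q_1 = 1.5
a_2 = 5
b_2 = 6
c_2 = 4
s_2 = 1
a_3 = 1
b_3 = 4
c_3 = 5.5
s_3 = 1
a_4 = 3
b_4 = 1.5
c_4 = 2.5
a_5 = 6
b_5 = 4
c_5 = 1.5
a_6 = 4
b_6 = 1
c_6 = 1
p_6 = 2.5
q_6 = 2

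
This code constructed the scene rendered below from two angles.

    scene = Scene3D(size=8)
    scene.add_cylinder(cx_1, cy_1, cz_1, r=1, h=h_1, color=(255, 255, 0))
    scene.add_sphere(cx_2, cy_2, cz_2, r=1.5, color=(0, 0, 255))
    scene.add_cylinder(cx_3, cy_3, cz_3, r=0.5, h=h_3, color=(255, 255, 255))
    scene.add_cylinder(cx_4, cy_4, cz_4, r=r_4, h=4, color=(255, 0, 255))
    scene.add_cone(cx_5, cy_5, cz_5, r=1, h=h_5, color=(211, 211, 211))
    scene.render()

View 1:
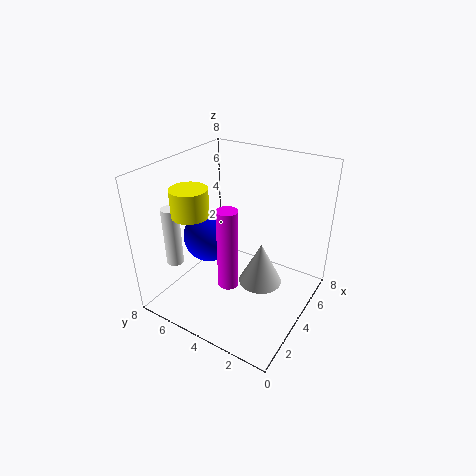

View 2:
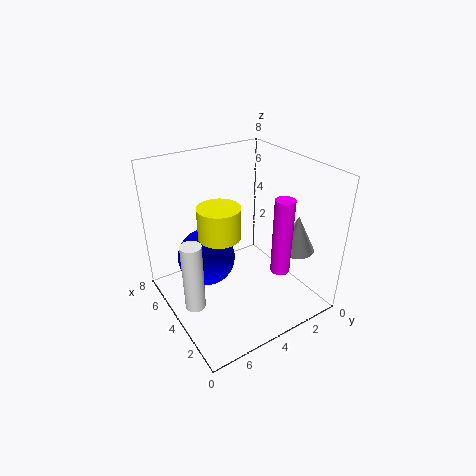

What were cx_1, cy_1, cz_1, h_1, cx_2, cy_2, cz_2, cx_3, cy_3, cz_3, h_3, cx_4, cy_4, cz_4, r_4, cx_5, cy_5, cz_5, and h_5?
cx_1 = 2.5, cy_1 = 6, cz_1 = 5.5, h_1 = 1.5, cx_2 = 4, cy_2 = 6, cz_2 = 3.5, cx_3 = 2.5, cy_3 = 7.5, cz_3 = 2, h_3 = 3.5, cx_4 = 1.5, cy_4 = 3, cz_4 = 3, r_4 = 0.5, cx_5 = 2, cy_5 = 1.5, cz_5 = 3.5, h_5 = 2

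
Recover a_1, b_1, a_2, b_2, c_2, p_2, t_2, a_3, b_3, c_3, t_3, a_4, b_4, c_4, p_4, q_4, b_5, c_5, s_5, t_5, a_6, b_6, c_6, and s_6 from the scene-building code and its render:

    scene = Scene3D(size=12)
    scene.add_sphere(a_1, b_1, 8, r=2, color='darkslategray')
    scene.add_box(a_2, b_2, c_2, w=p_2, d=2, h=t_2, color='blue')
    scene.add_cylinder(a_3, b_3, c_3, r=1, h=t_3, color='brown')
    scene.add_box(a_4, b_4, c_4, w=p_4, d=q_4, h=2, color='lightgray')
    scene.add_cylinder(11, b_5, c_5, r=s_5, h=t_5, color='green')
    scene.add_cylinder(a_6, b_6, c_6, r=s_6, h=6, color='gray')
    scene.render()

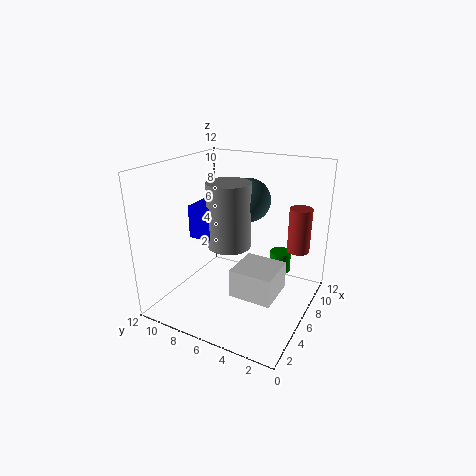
a_1 = 10
b_1 = 7
a_2 = 6
b_2 = 9
c_2 = 5
p_2 = 3
t_2 = 3
a_3 = 10
b_3 = 2
c_3 = 4
t_3 = 4
a_4 = 1
b_4 = 1
c_4 = 4
p_4 = 3
q_4 = 3
b_5 = 4
c_5 = 1
s_5 = 1
t_5 = 2
a_6 = 8
b_6 = 8
c_6 = 4
s_6 = 2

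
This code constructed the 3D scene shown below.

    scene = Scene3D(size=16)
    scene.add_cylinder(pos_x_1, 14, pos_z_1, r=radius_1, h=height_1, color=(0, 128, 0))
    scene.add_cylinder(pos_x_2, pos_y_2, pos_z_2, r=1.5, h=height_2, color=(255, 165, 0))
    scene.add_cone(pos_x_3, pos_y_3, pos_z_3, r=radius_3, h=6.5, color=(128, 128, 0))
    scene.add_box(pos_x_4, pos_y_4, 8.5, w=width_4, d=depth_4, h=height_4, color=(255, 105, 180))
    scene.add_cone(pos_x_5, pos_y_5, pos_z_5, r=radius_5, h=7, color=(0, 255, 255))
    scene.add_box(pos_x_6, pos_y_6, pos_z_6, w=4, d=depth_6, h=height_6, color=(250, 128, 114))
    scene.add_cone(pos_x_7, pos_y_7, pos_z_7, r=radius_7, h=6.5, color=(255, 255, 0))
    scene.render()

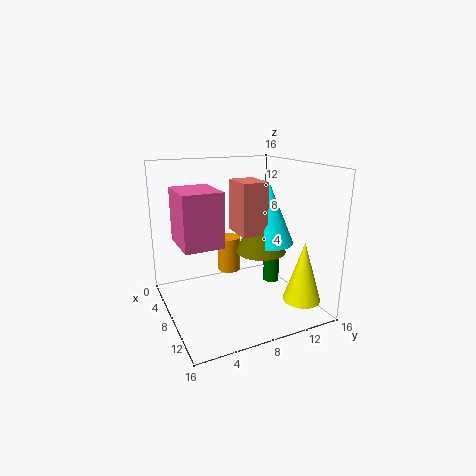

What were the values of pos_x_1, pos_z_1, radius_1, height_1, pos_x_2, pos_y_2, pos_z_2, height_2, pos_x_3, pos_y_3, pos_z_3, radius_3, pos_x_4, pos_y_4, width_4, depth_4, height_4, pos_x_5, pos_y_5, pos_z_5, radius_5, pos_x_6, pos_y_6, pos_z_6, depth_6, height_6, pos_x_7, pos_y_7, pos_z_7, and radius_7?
pos_x_1 = 5.5, pos_z_1 = 0.5, radius_1 = 1, height_1 = 7, pos_x_2 = 2, pos_y_2 = 9.5, pos_z_2 = 1.5, height_2 = 4.5, pos_x_3 = 7, pos_y_3 = 11.5, pos_z_3 = 5.5, radius_3 = 3, pos_x_4 = 6.5, pos_y_4 = 1, width_4 = 5, depth_4 = 4, height_4 = 5.5, pos_x_5 = 7, pos_y_5 = 12.5, pos_z_5 = 6.5, radius_5 = 3, pos_x_6 = 4.5, pos_y_6 = 8.5, pos_z_6 = 8, depth_6 = 3, height_6 = 6, pos_x_7 = 13.5, pos_y_7 = 13, pos_z_7 = 2, radius_7 = 2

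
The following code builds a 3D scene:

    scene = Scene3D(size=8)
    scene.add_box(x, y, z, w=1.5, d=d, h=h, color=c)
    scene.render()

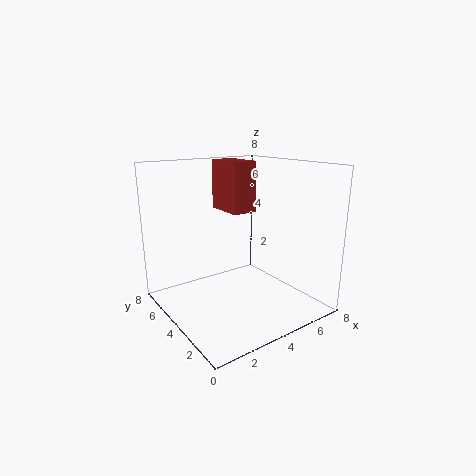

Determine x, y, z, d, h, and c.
x = 4.5; y = 5; z = 5; d = 2.5; h = 3; c = 'brown'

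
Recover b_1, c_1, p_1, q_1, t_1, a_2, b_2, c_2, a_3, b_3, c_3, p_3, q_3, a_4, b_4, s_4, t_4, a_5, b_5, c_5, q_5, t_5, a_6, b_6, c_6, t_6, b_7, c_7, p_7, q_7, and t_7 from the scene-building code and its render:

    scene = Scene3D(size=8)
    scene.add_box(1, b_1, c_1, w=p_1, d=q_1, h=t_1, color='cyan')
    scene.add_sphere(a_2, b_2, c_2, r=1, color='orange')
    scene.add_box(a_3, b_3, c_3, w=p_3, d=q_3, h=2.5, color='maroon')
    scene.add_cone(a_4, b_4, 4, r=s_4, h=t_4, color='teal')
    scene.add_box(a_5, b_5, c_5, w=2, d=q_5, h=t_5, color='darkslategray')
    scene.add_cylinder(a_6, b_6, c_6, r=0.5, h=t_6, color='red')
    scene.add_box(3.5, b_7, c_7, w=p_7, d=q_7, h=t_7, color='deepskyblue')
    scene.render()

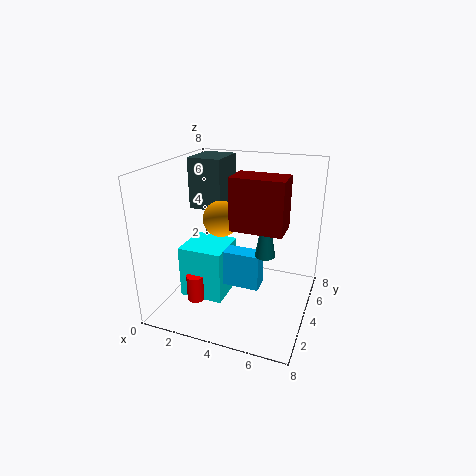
b_1 = 2.5, c_1 = 0.5, p_1 = 2.5, q_1 = 2.5, t_1 = 3, a_2 = 3, b_2 = 4, c_2 = 5, a_3 = 4.5, b_3 = 1.5, c_3 = 5.5, p_3 = 2.5, q_3 = 1.5, a_4 = 6, b_4 = 2.5, s_4 = 0.5, t_4 = 3, a_5 = 0.5, b_5 = 5, c_5 = 5, q_5 = 2.5, t_5 = 3, a_6 = 2, b_6 = 2.5, c_6 = 0.5, t_6 = 1.5, b_7 = 3, c_7 = 1.5, p_7 = 2, q_7 = 1, t_7 = 2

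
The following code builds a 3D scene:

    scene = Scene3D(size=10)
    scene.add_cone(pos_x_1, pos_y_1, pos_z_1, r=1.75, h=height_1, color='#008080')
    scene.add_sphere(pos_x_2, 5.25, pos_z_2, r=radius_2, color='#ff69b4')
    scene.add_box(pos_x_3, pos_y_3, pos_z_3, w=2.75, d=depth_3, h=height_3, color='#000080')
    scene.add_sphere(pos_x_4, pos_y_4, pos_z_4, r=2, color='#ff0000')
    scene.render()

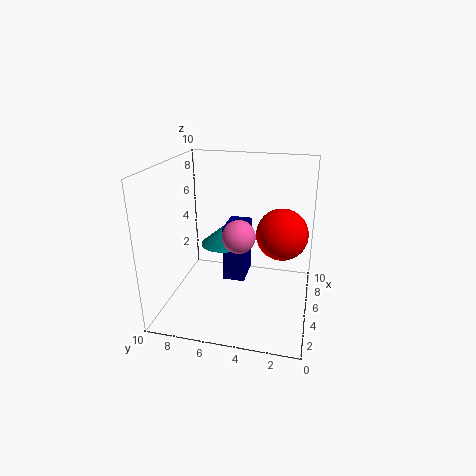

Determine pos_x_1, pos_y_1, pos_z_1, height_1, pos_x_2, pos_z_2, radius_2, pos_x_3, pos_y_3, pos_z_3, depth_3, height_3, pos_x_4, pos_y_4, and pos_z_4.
pos_x_1 = 8; pos_y_1 = 7; pos_z_1 = 3; height_1 = 1.5; pos_x_2 = 6.25; pos_z_2 = 4.5; radius_2 = 1.25; pos_x_3 = 7; pos_y_3 = 5; pos_z_3 = 0.25; depth_3 = 1.75; height_3 = 4.5; pos_x_4 = 8; pos_y_4 = 2.25; pos_z_4 = 4.25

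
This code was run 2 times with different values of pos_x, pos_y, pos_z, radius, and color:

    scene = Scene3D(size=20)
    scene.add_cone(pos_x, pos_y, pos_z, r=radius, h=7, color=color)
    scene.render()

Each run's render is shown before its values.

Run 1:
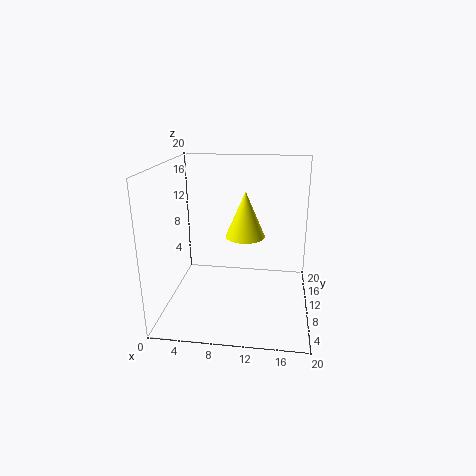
pos_x = 10.5; pos_y = 14.5; pos_z = 8.5; radius = 3; color = 'yellow'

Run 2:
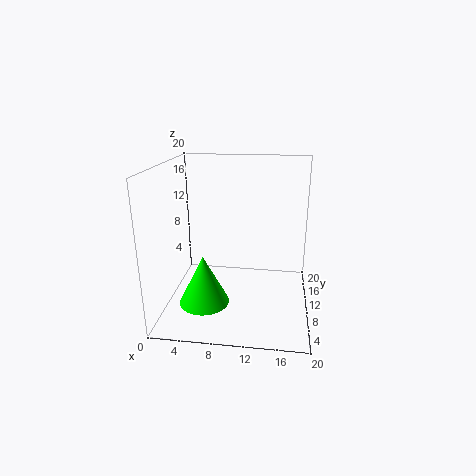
pos_x = 5.5; pos_y = 7.5; pos_z = 1; radius = 3.5; color = 'lime'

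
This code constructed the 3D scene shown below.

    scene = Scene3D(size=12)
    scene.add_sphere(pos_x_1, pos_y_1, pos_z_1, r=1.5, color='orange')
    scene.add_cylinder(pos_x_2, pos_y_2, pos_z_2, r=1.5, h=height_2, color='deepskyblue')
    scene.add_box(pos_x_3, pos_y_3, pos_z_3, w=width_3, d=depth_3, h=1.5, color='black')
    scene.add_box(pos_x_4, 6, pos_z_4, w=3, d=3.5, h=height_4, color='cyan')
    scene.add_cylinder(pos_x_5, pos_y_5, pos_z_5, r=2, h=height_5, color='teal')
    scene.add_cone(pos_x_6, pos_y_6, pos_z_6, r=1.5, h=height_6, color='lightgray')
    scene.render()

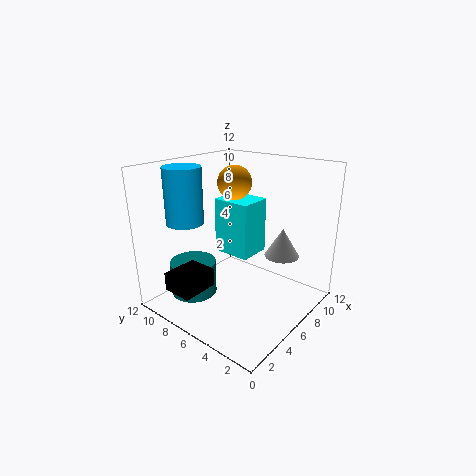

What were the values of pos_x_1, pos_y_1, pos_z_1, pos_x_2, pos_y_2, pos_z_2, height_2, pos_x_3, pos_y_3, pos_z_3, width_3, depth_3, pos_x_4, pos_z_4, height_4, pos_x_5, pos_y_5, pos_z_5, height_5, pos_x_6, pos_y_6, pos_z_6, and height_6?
pos_x_1 = 8
pos_y_1 = 8
pos_z_1 = 10
pos_x_2 = 3
pos_y_2 = 9
pos_z_2 = 7.5
height_2 = 4.5
pos_x_3 = 0.5
pos_y_3 = 6.5
pos_z_3 = 2.5
width_3 = 3
depth_3 = 2.5
pos_x_4 = 7
pos_z_4 = 3.5
height_4 = 5
pos_x_5 = 4
pos_y_5 = 9.5
pos_z_5 = 0.5
height_5 = 3
pos_x_6 = 9
pos_y_6 = 3.5
pos_z_6 = 4
height_6 = 2.5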